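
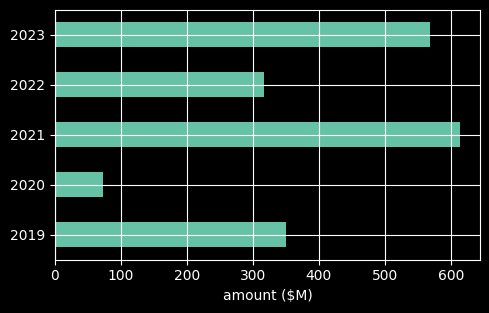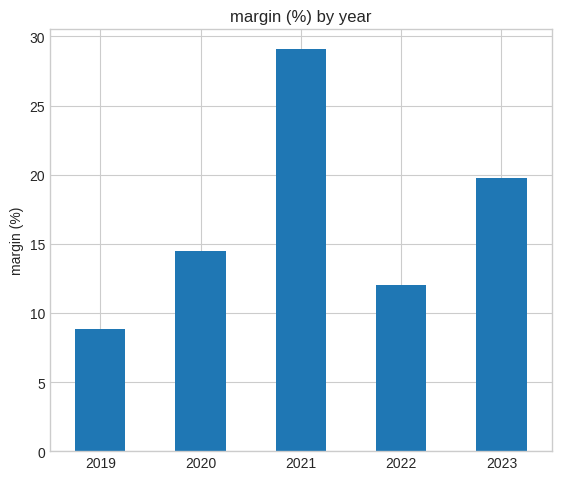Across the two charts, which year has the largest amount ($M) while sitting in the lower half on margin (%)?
Chart 2 median margin (%) ≈ 15; below-median years: 2019, 2022. Among those, 2019 has the highest amount ($M) (≈ 400).

2019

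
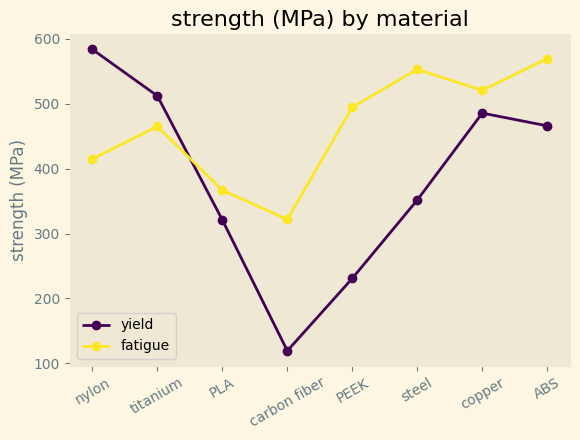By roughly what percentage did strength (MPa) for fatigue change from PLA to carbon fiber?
PLA ≈ 350, carbon fiber ≈ 300; (300 − 350) / 350 ≈ -14.3%.

≈ -14.3%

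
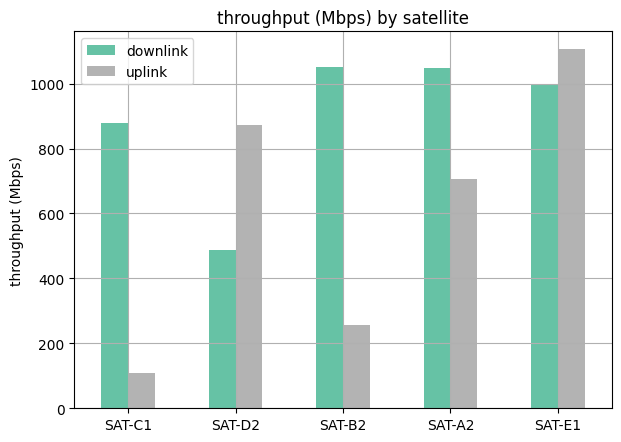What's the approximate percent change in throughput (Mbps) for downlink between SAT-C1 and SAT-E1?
≈ +11.1%

SAT-C1 ≈ 900, SAT-E1 ≈ 1000; (1000 − 900) / 900 ≈ +11.1%.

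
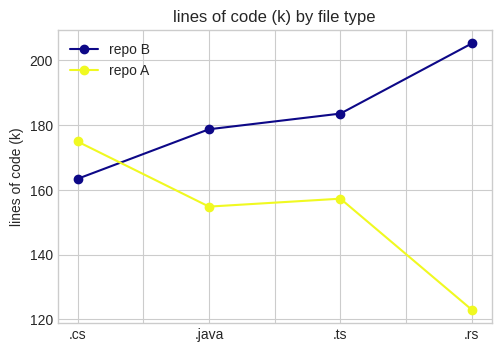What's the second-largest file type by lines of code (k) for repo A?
.ts

Top 3 for repo A: .cs ≈ 170, .ts ≈ 160, .java ≈ 150.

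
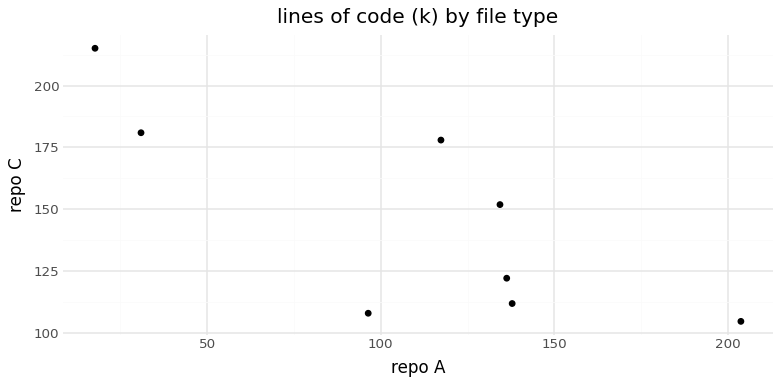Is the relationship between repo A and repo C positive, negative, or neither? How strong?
Points are negatively correlated; strong (|r| ≈ 0.8).

negative, strong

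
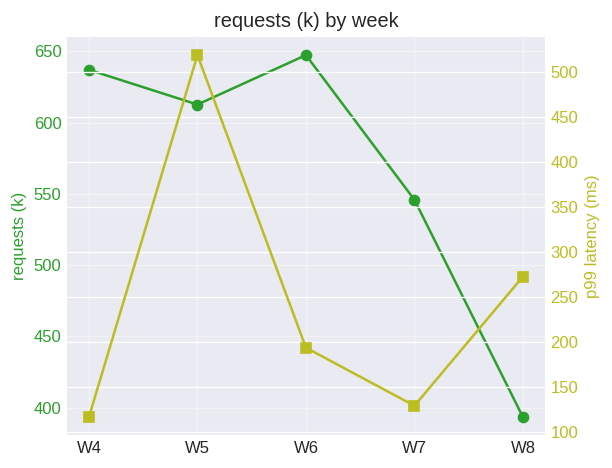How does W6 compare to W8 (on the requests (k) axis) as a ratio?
≈ 1.62×

W6 ≈ 650, W8 ≈ 400; 650/400 ≈ 1.62.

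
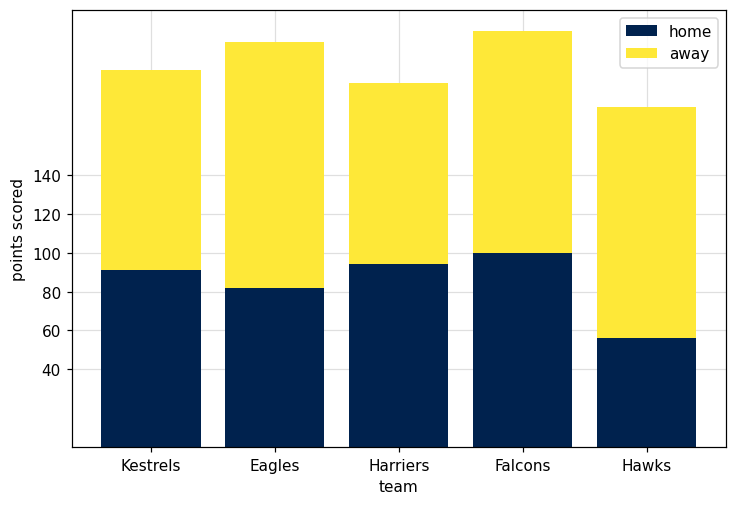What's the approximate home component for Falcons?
home top ≈ 100, bottom ≈ 0; segment ≈ 100.

≈ 100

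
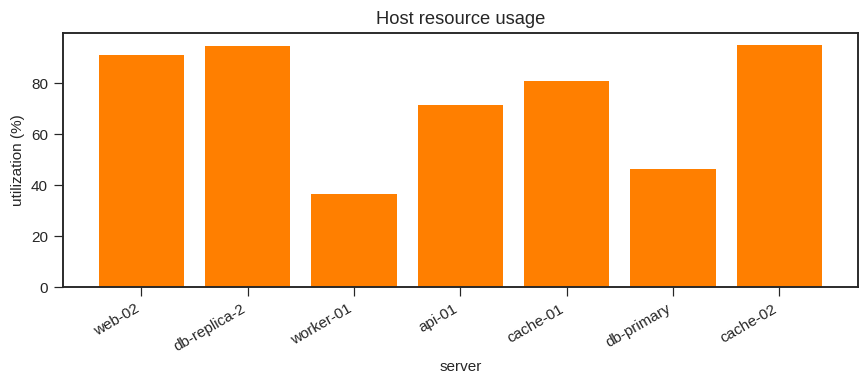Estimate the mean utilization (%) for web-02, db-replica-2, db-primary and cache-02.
(90 + 90 + 50 + 90) / 4 ≈ 80.

≈ 80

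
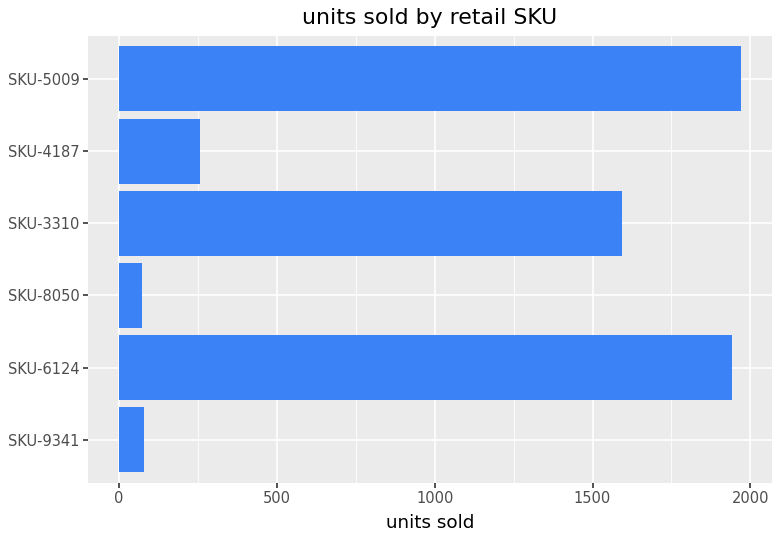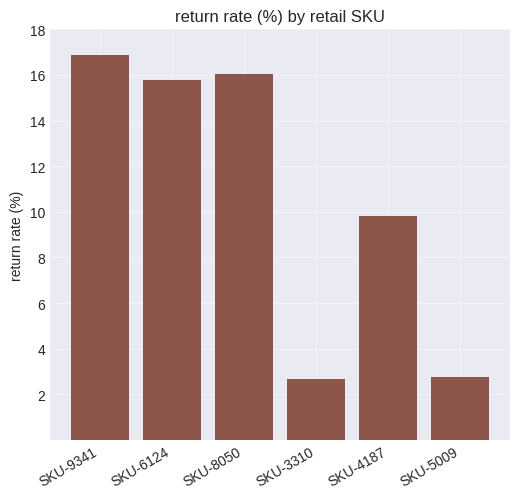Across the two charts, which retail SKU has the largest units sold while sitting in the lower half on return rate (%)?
SKU-5009

Chart 2 median return rate (%) ≈ 12; below-median retail SKUs: SKU-3310, SKU-4187, SKU-5009. Among those, SKU-5009 has the highest units sold (≈ 2000).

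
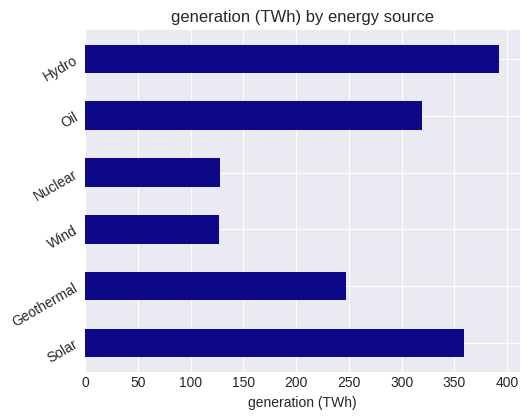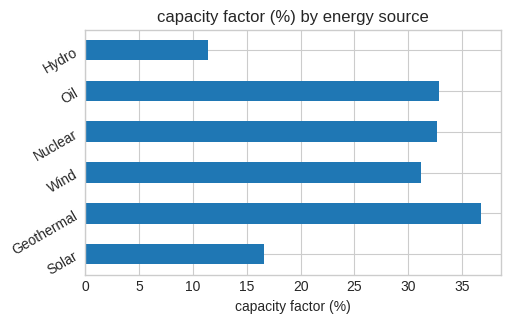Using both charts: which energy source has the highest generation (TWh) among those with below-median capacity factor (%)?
Hydro

Chart 2 median capacity factor (%) ≈ 30; below-median energy sources: Solar, Wind, Hydro. Among those, Hydro has the highest generation (TWh) (≈ 400).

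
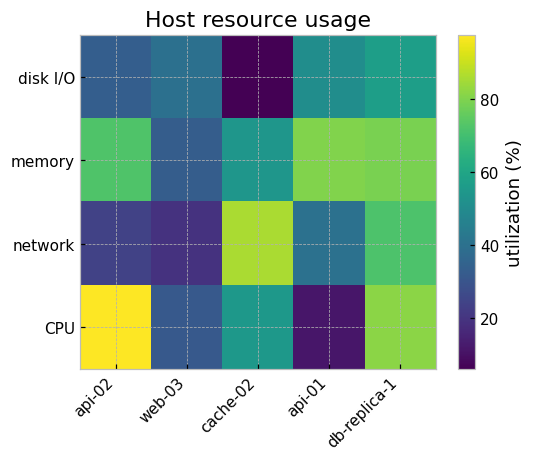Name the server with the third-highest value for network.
Top 4 for network: cache-02 ≈ 90, db-replica-1 ≈ 70, api-01 ≈ 40, api-02 ≈ 20.

api-01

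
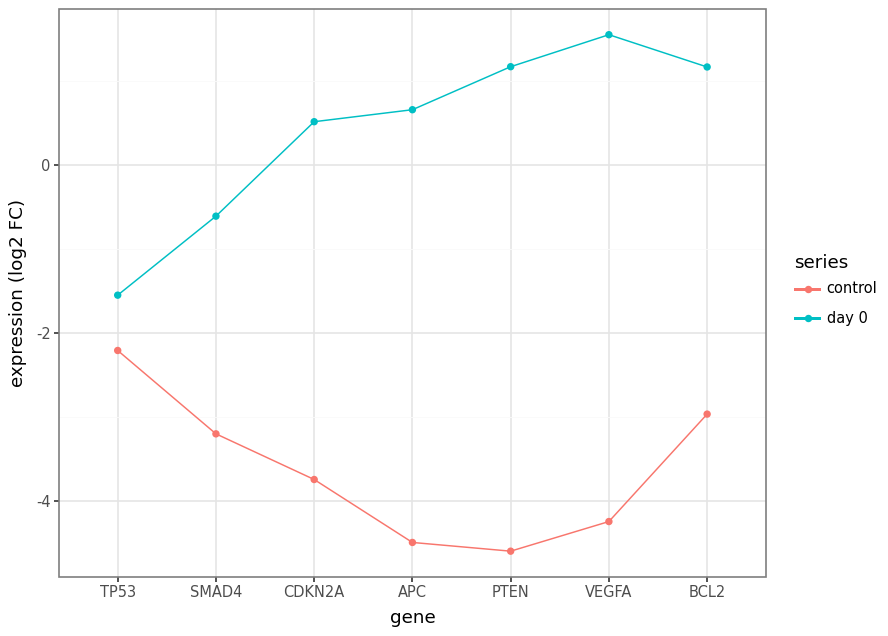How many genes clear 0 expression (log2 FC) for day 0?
Above 0: CDKN2A, APC, PTEN, VEGFA, BCL2.

5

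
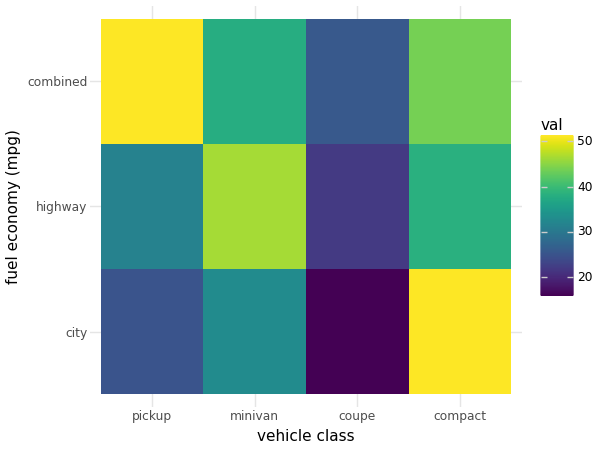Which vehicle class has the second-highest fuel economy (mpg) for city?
minivan

Top 3 for city: compact ≈ 50, minivan ≈ 35, pickup ≈ 25.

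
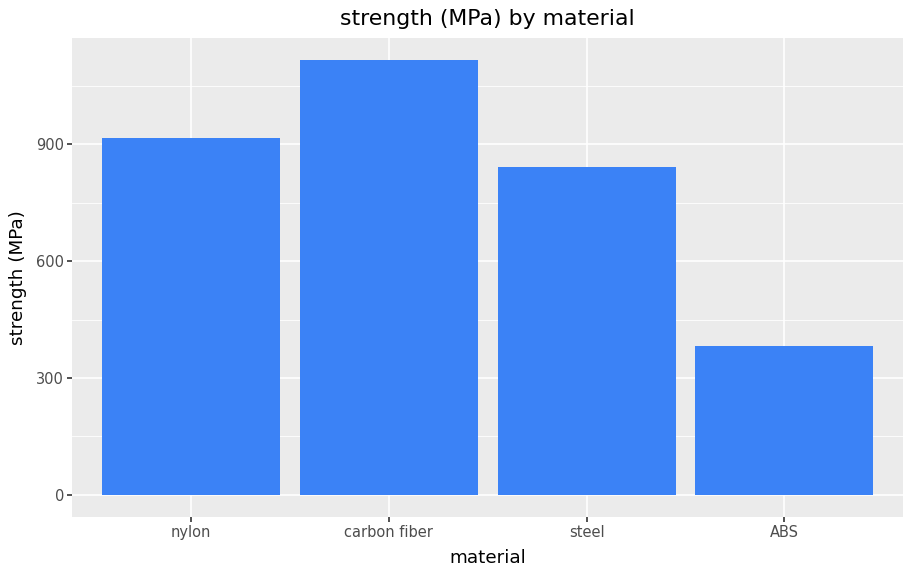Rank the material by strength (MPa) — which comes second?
nylon

Top 3: carbon fiber ≈ 1100, nylon ≈ 900, steel ≈ 800.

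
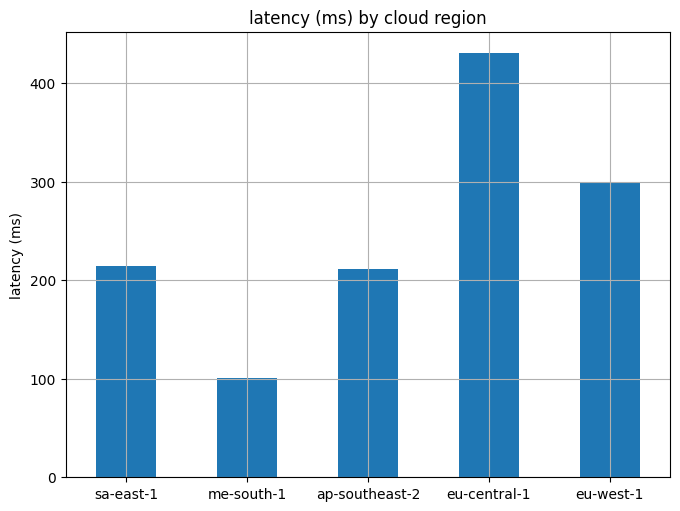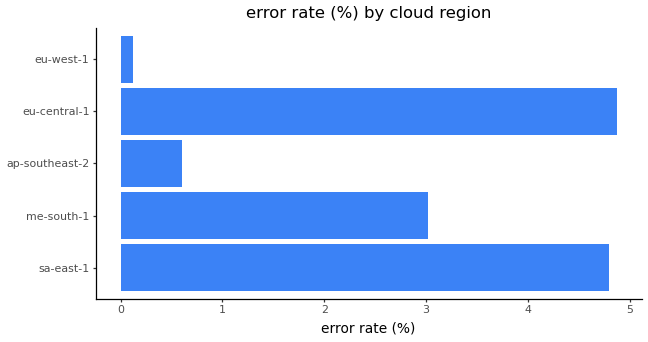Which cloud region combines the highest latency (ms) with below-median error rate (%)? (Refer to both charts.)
Chart 2 median error rate (%) ≈ 3; below-median cloud regions: ap-southeast-2, eu-west-1. Among those, eu-west-1 has the highest latency (ms) (≈ 300).

eu-west-1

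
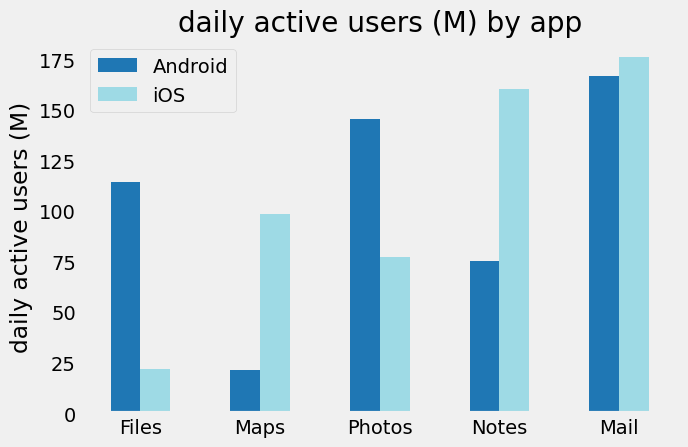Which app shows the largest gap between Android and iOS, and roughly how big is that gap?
Files: Android ≈ 120, iOS ≈ 20 → gap ≈ 100. Next-largest (Notes) is only ≈ 80.

Files, ≈ 100 M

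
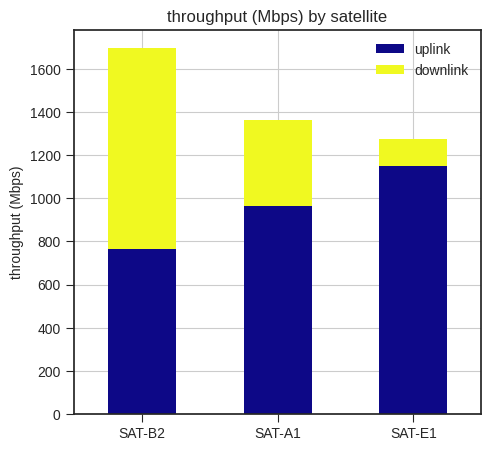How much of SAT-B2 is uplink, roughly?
uplink top ≈ 800, bottom ≈ 0; segment ≈ 800.

≈ 800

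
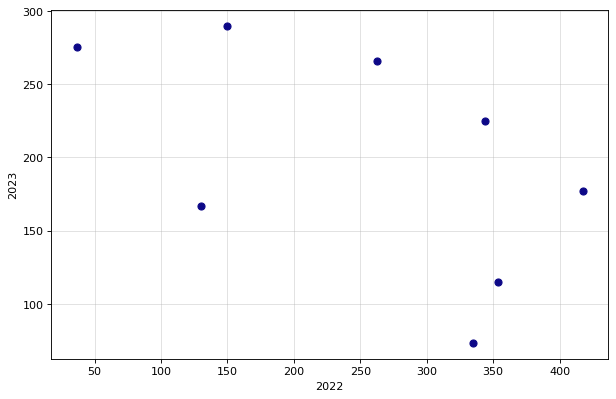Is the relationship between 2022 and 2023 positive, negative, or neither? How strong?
negative, moderate

Points are negatively correlated; moderate (|r| ≈ 0.6).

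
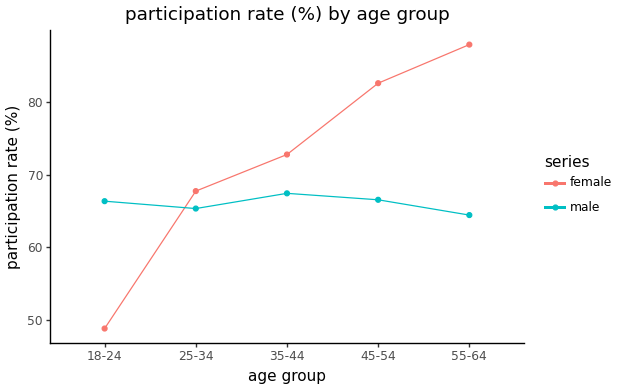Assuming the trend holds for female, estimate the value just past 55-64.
Last three: 75, 85, 90 → slope ≈ 7.5/step → next ≈ 97.5.

≈ 97.5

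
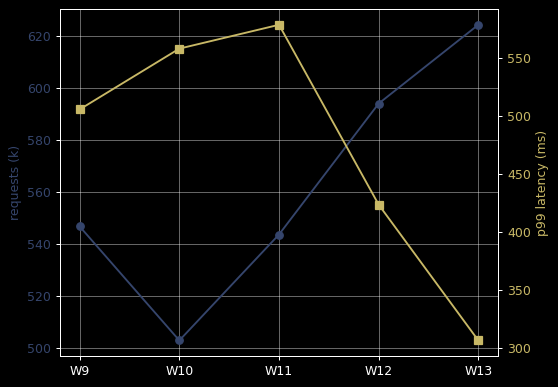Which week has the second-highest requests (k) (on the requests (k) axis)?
Top 3 (on the requests (k) axis): W13 ≈ 620, W12 ≈ 600, W9 ≈ 540.

W12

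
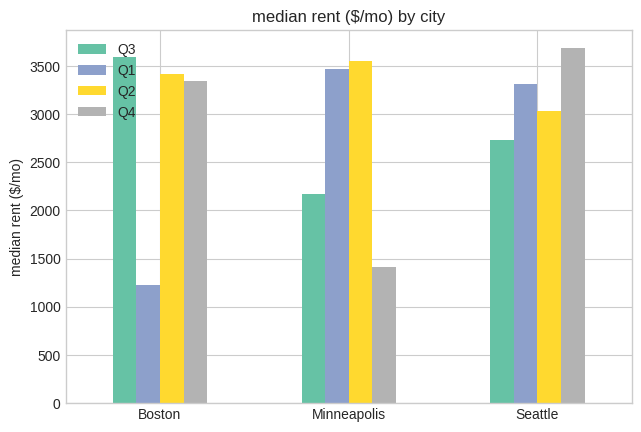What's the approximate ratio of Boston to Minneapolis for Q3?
Boston ≈ 3500, Minneapolis ≈ 2000; 3500/2000 ≈ 1.75.

≈ 1.75×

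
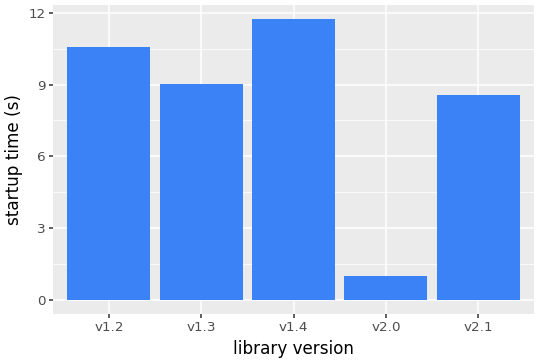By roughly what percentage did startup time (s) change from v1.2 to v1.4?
v1.2 ≈ 11, v1.4 ≈ 12; (12 − 11) / 11 ≈ +9.1%.

≈ +9.1%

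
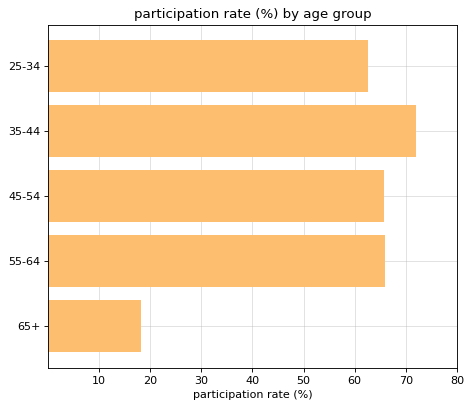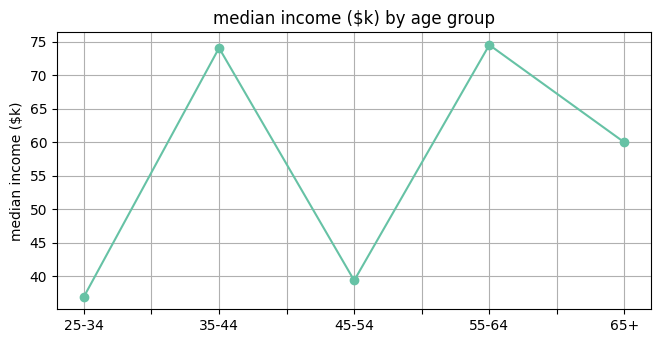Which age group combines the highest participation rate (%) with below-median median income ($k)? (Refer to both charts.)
45-54

Chart 2 median median income ($k) ≈ 60; below-median age groups: 25-34, 45-54. Among those, 45-54 has the highest participation rate (%) (≈ 70).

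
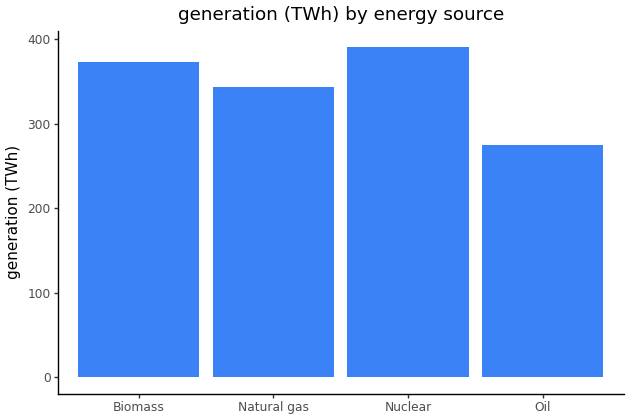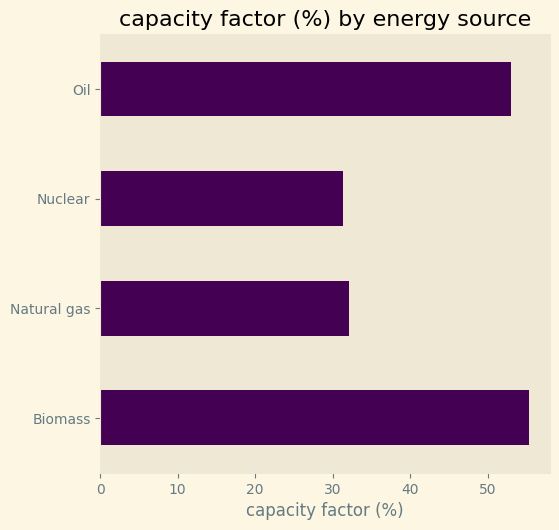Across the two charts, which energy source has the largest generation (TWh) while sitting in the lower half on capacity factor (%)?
Chart 2 median capacity factor (%) ≈ 40; below-median energy sources: Natural gas, Nuclear. Among those, Nuclear has the highest generation (TWh) (≈ 400).

Nuclear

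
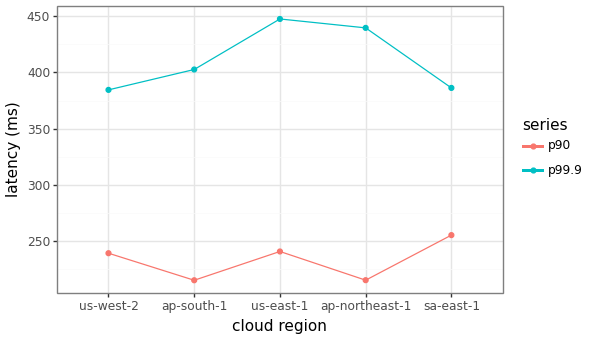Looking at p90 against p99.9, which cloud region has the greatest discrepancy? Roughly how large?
ap-northeast-1: p90 ≈ 220, p99.9 ≈ 440 → gap ≈ 220. Next-largest (us-east-1) is only ≈ 200.

ap-northeast-1, ≈ 220 ms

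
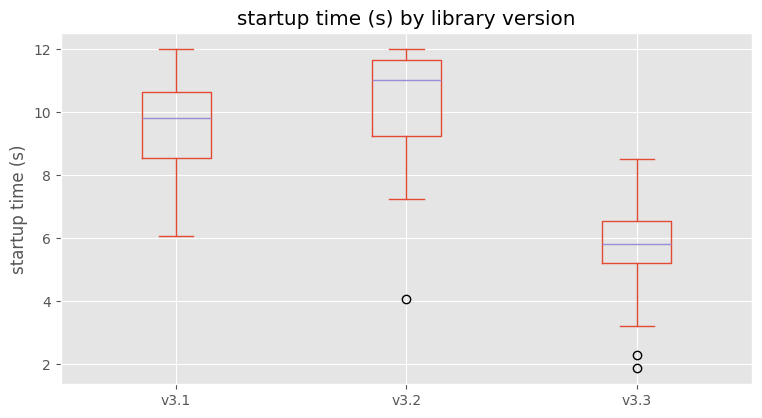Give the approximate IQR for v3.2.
Q3 ≈ 11.5, Q1 ≈ 9.5; IQR ≈ 2.0.

≈ 2.0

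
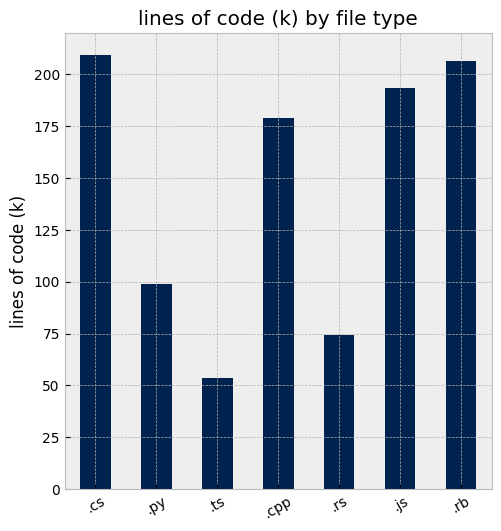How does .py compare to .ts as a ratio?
≈ 1.67×

.py ≈ 100, .ts ≈ 60; 100/60 ≈ 1.67.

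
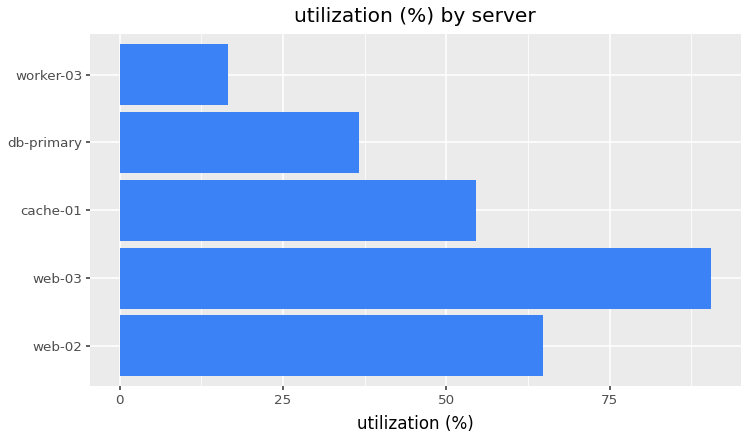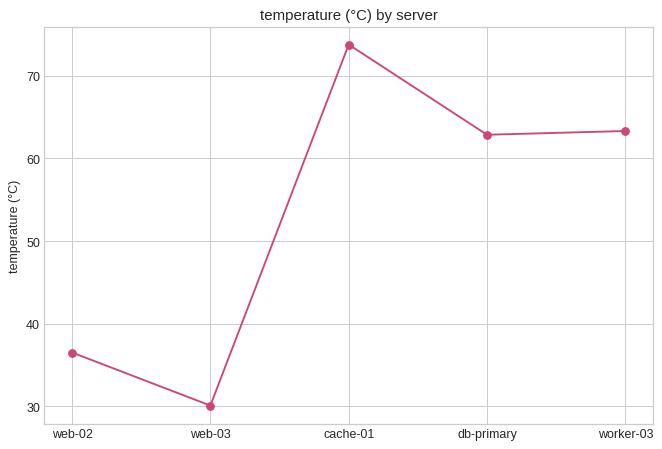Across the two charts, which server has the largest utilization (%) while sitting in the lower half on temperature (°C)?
Chart 2 median temperature (°C) ≈ 60; below-median servers: web-02, web-03. Among those, web-03 has the highest utilization (%) (≈ 90).

web-03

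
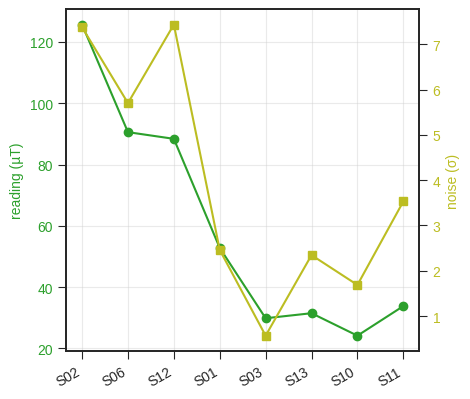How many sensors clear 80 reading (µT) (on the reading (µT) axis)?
Above 80: S02, S06, S12.

3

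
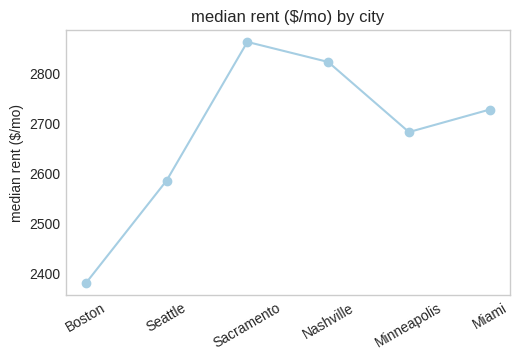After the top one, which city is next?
Top 3: Sacramento ≈ 2850, Nashville ≈ 2800, Miami ≈ 2750.

Nashville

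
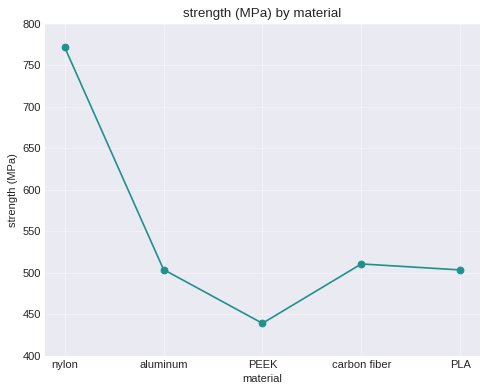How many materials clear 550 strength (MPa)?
1

Above 550: nylon.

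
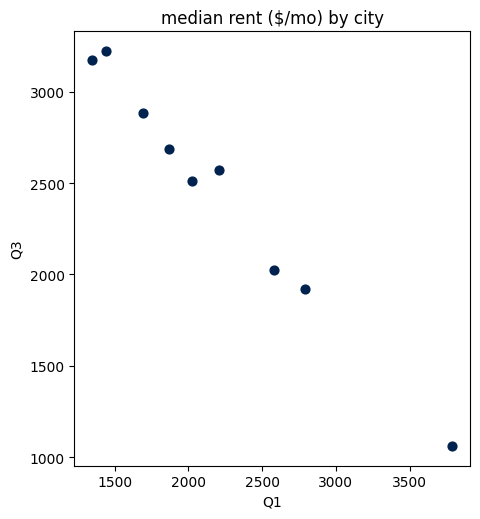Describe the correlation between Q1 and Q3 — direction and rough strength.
negative, strong

Points are negatively correlated; strong (|r| ≈ 1.0).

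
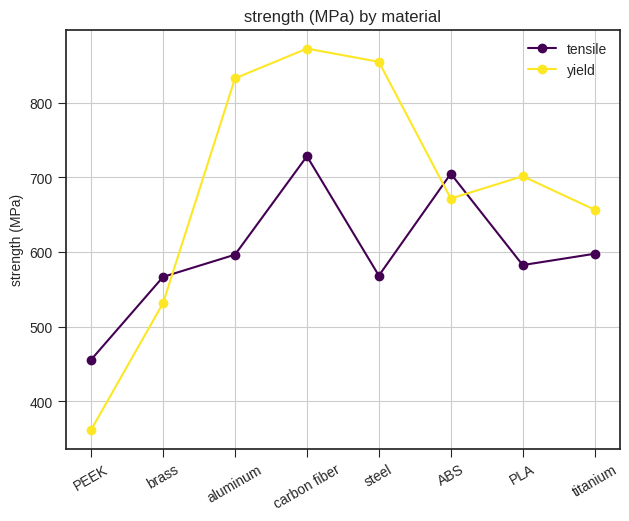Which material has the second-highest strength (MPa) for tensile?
Top 3 for tensile: carbon fiber ≈ 750, ABS ≈ 700, titanium ≈ 600.

ABS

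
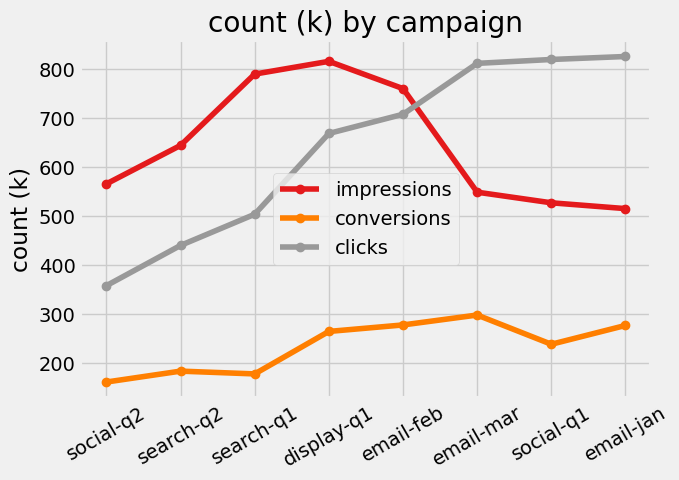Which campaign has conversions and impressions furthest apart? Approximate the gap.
search-q1: conversions ≈ 200, impressions ≈ 800 → gap ≈ 600. Next-largest (display-q1) is only ≈ 500.

search-q1, ≈ 600 k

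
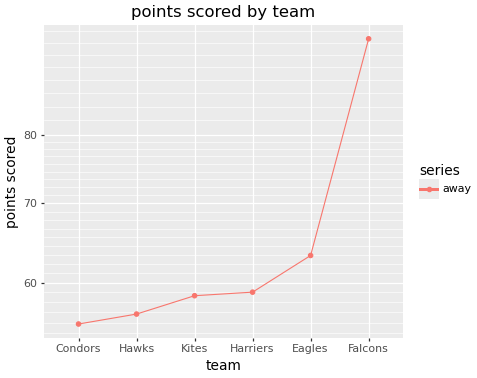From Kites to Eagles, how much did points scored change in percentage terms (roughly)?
Kites ≈ 60, Eagles ≈ 65; (65 − 60) / 60 ≈ +8.3%.

≈ +8.3%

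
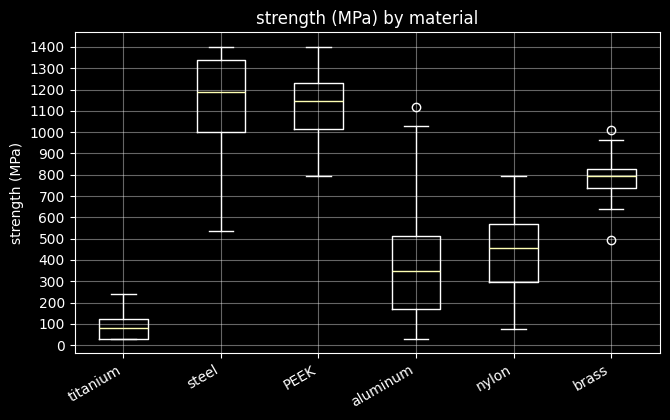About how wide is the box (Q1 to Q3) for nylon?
Q3 ≈ 600, Q1 ≈ 300; IQR ≈ 300.

≈ 300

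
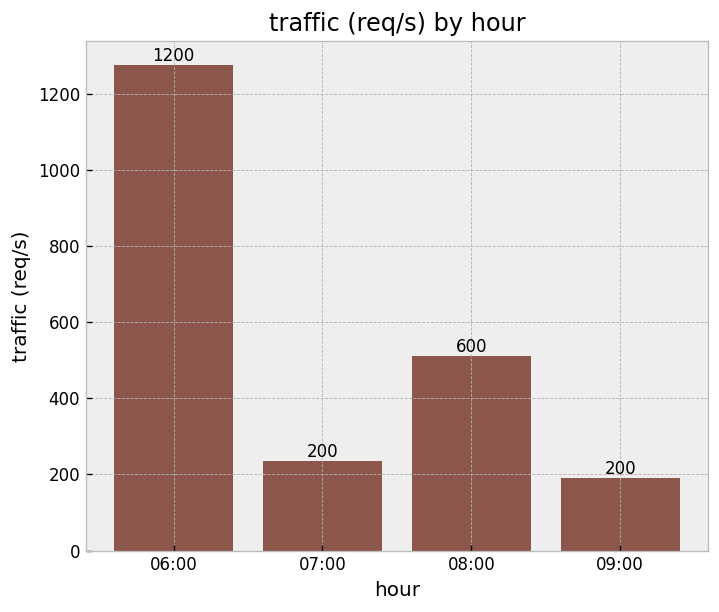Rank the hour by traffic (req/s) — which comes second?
Top 3: 06:00 ≈ 1200, 08:00 ≈ 600, 07:00 ≈ 200.

08:00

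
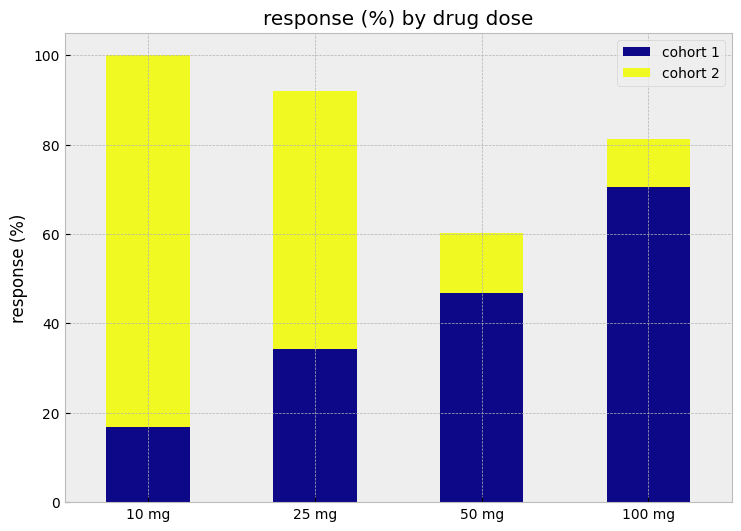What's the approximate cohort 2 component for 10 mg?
≈ 80

cohort 2 top ≈ 100, bottom ≈ 20; segment ≈ 80.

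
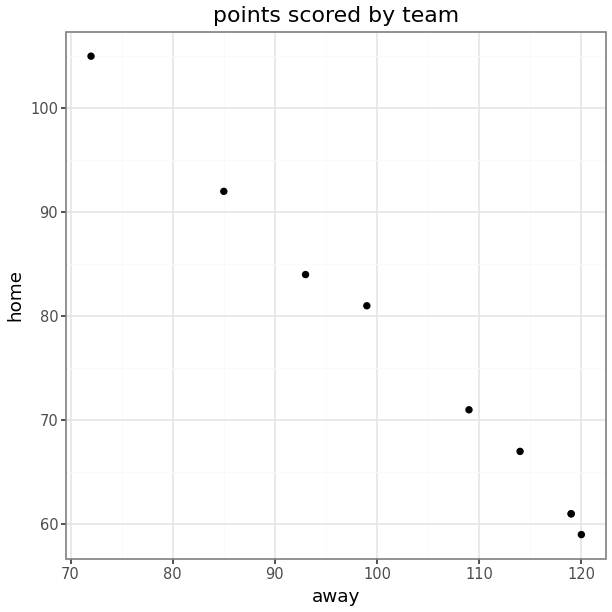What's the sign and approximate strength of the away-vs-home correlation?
negative, strong

Points are negatively correlated; strong (|r| ≈ 1.0).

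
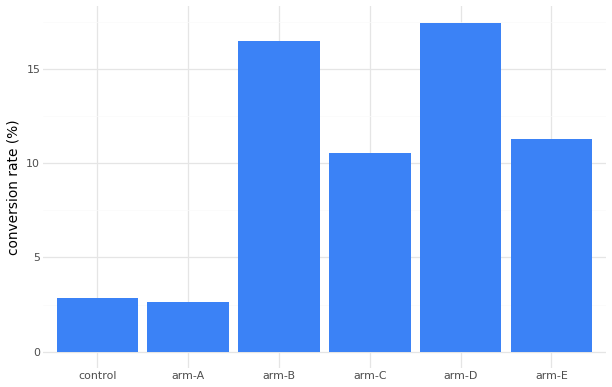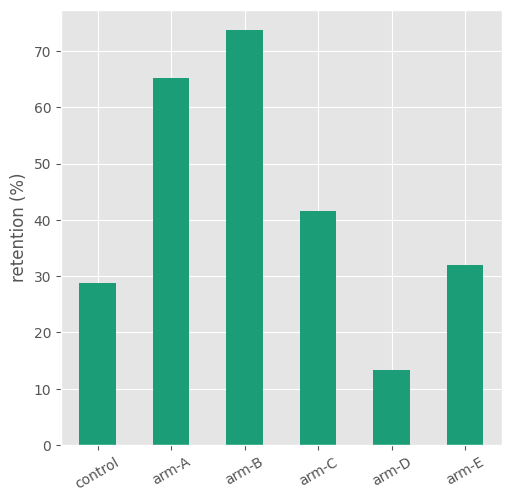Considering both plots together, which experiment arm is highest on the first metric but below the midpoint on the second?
arm-D

Chart 2 median retention (%) ≈ 40; below-median experiment arms: control, arm-D, arm-E. Among those, arm-D has the highest conversion rate (%) (≈ 18).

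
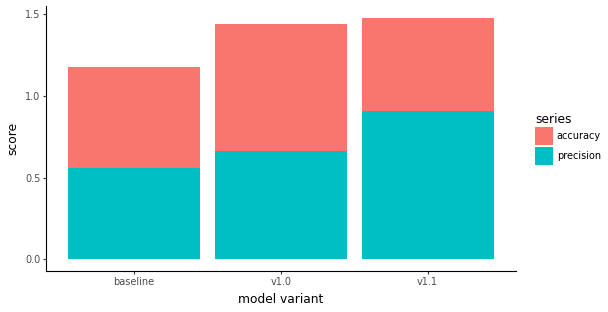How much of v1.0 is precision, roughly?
precision top ≈ 0.6, bottom ≈ 0.0; segment ≈ 0.6.

≈ 0.6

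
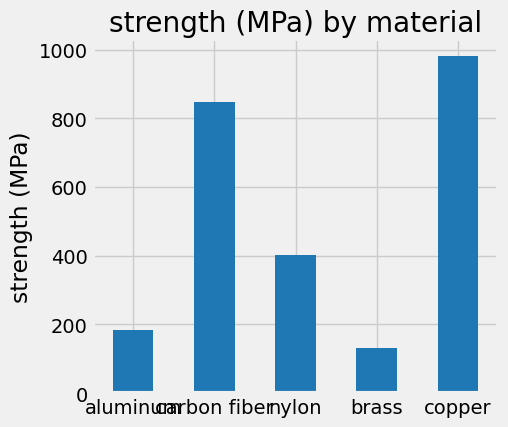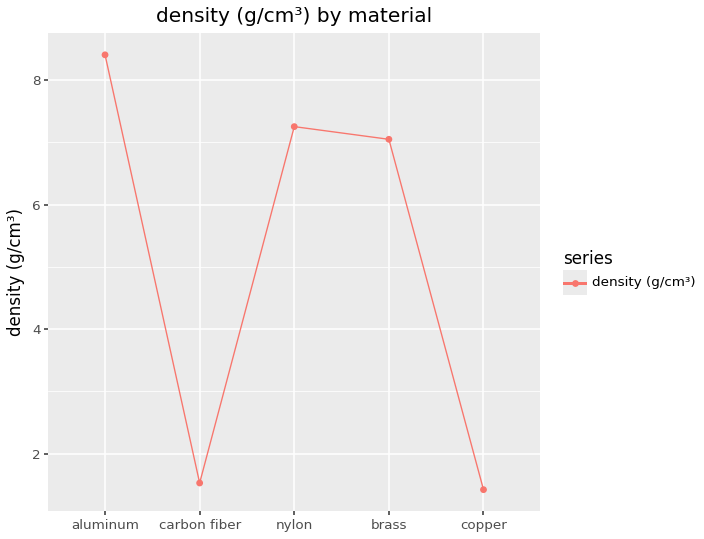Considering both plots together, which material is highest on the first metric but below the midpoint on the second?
copper

Chart 2 median density (g/cm³) ≈ 7; below-median materials: carbon fiber, copper. Among those, copper has the highest strength (MPa) (≈ 1000).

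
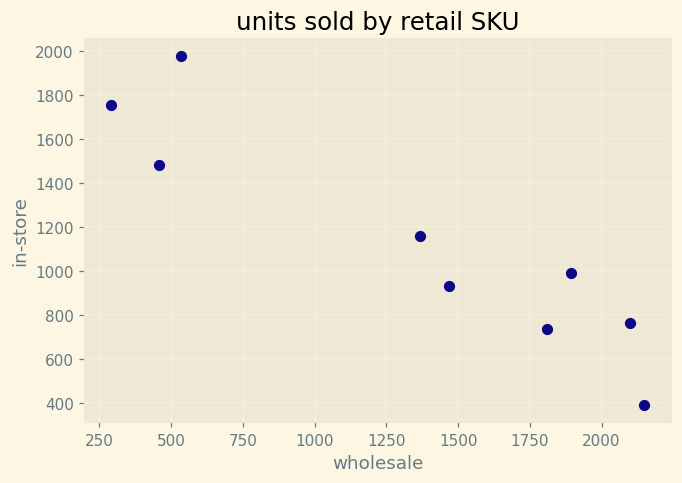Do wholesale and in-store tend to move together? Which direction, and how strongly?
Points are negatively correlated; strong (|r| ≈ 0.9).

negative, strong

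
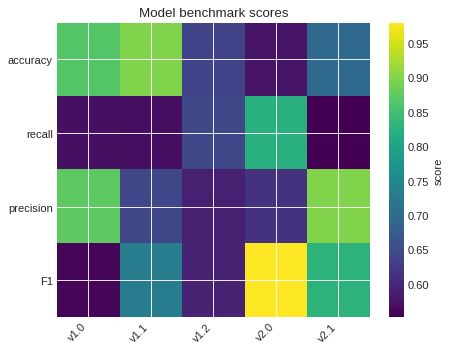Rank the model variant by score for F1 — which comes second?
Top 3 for F1: v2.0 ≈ 1.00, v2.1 ≈ 0.85, v1.1 ≈ 0.75.

v2.1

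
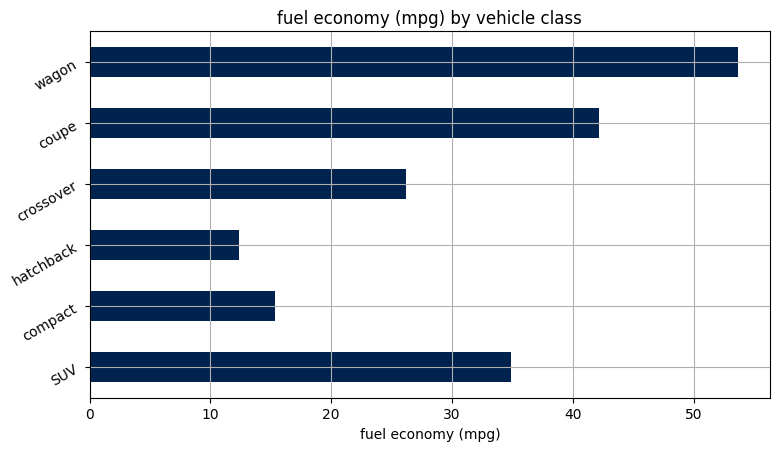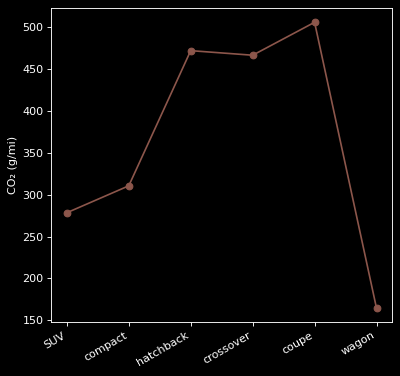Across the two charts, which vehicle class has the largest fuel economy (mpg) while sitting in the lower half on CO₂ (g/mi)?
wagon

Chart 2 median CO₂ (g/mi) ≈ 400; below-median vehicle classes: SUV, compact, wagon. Among those, wagon has the highest fuel economy (mpg) (≈ 55).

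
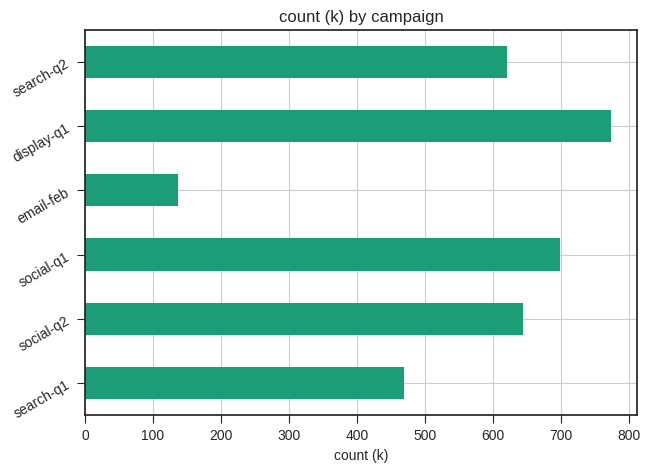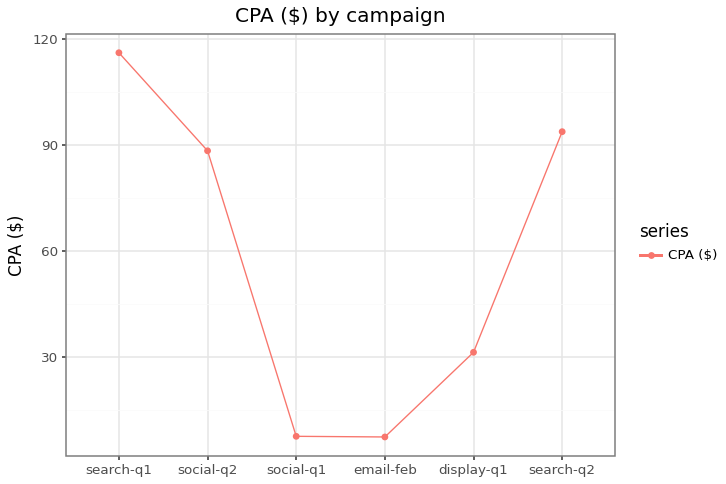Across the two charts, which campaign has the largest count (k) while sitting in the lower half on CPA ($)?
Chart 2 median CPA ($) ≈ 60; below-median campaigns: social-q1, email-feb, display-q1. Among those, display-q1 has the highest count (k) (≈ 800).

display-q1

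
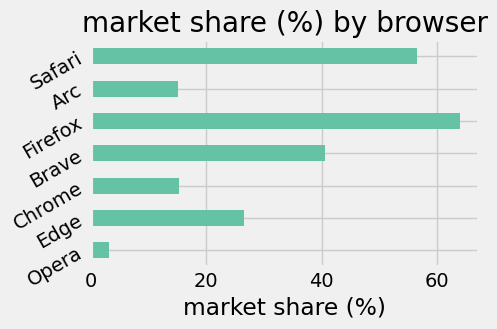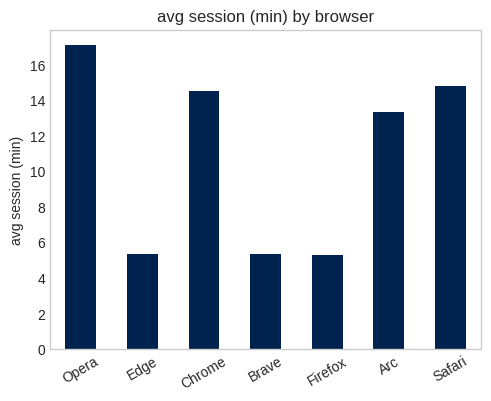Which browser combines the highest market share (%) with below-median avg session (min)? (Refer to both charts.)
Firefox

Chart 2 median avg session (min) ≈ 14; below-median browsers: Edge, Brave, Firefox. Among those, Firefox has the highest market share (%) (≈ 60).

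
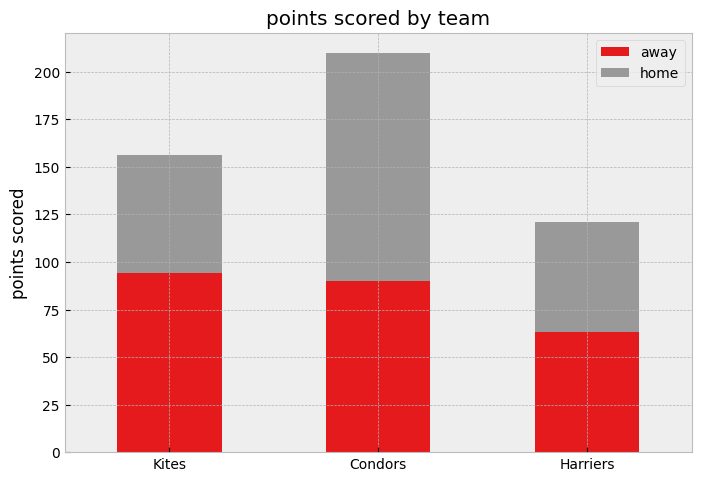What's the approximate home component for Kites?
≈ 60

home top ≈ 160, bottom ≈ 100; segment ≈ 60.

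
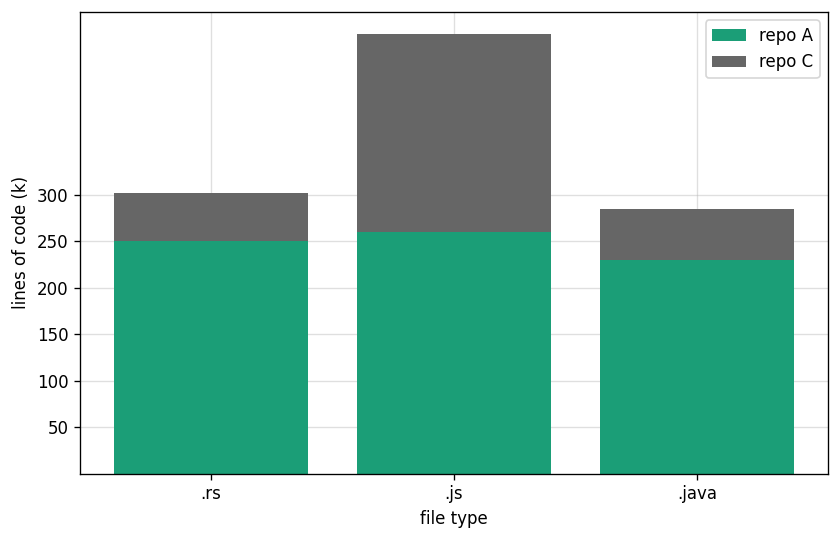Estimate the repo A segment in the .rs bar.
≈ 250

repo A top ≈ 250, bottom ≈ 0; segment ≈ 250.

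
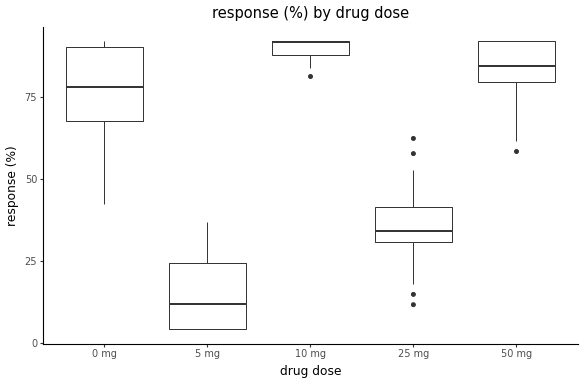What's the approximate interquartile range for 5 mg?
≈ 20

Q3 ≈ 20, Q1 ≈ 0; IQR ≈ 20.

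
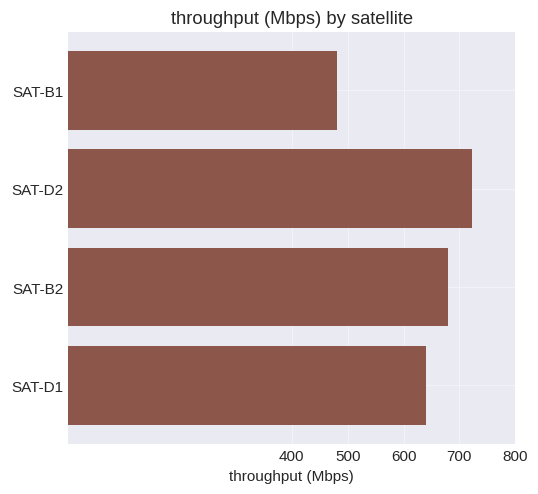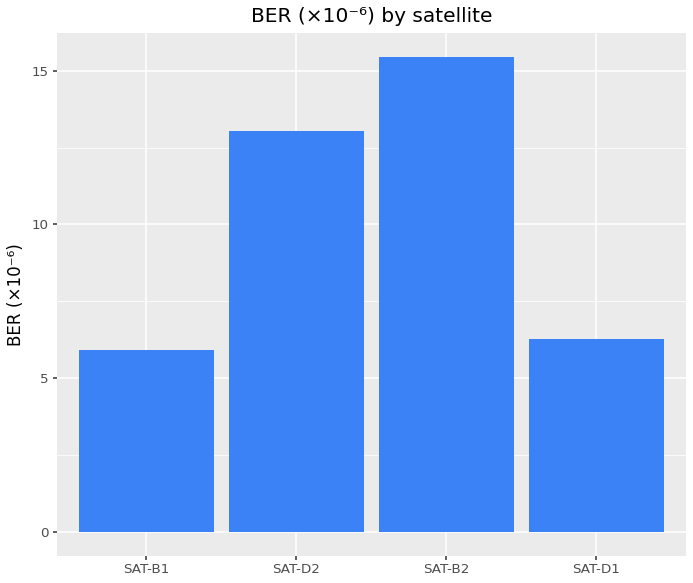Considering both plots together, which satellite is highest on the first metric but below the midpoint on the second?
SAT-D1

Chart 2 median BER (×10⁻⁶) ≈ 10; below-median satellites: SAT-B1, SAT-D1. Among those, SAT-D1 has the highest throughput (Mbps) (≈ 600).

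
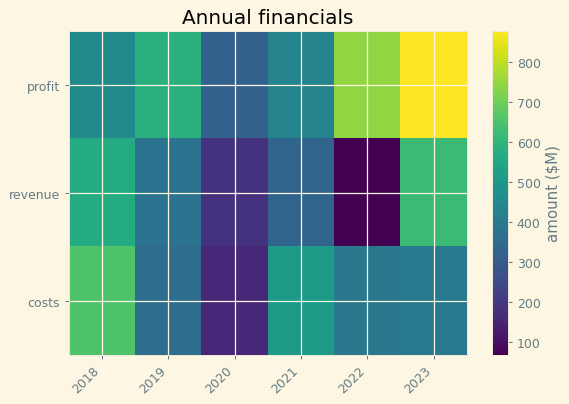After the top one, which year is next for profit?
2022

Top 3 for profit: 2023 ≈ 900, 2022 ≈ 700, 2019 ≈ 600.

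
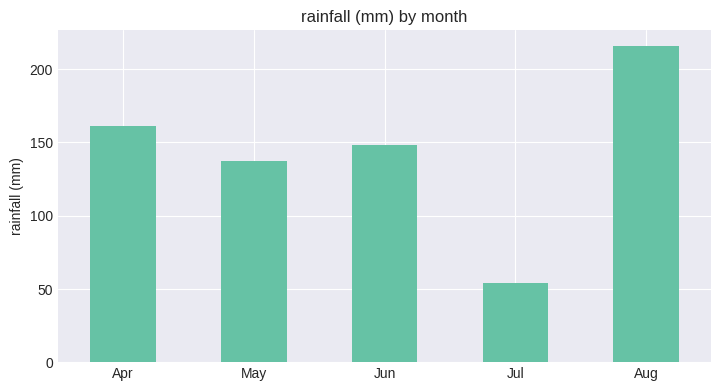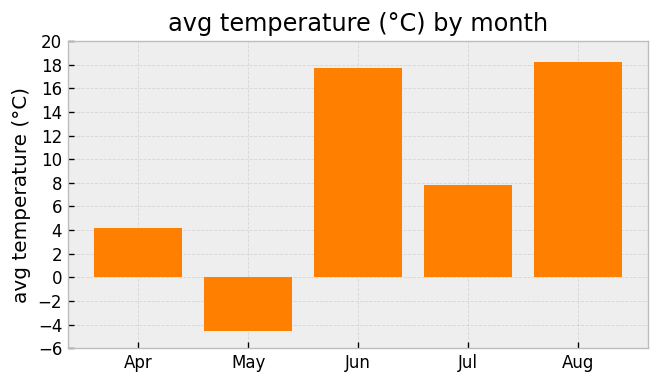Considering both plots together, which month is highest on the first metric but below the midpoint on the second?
Chart 2 median avg temperature (°C) ≈ 8; below-median months: Apr, May. Among those, Apr has the highest rainfall (mm) (≈ 160).

Apr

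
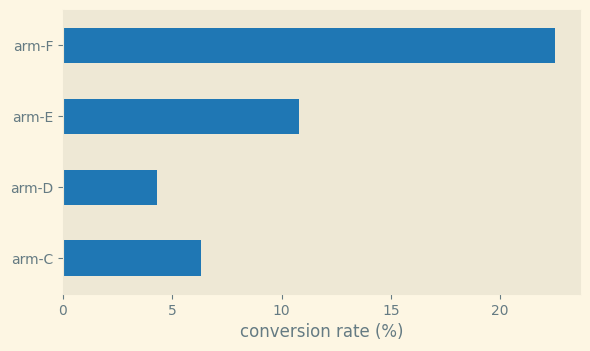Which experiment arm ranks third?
arm-C

Top 4: arm-F ≈ 22, arm-E ≈ 10, arm-C ≈ 6, arm-D ≈ 4.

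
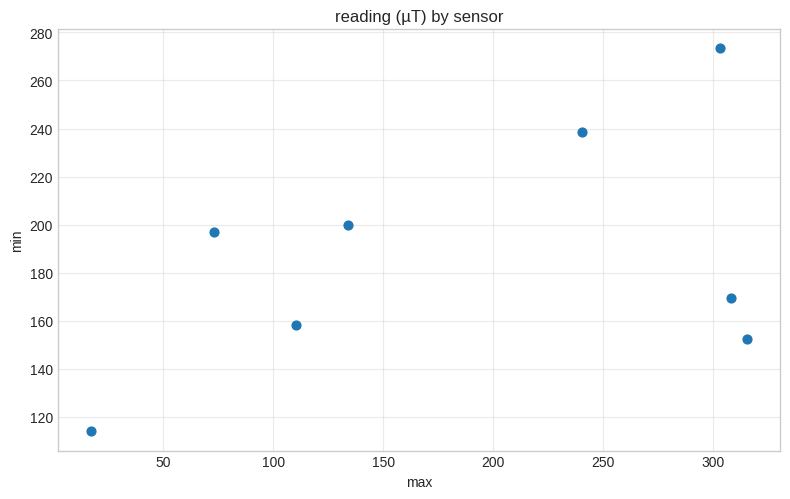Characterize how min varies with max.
positive, moderate

Points are positively correlated; moderate (|r| ≈ 0.5).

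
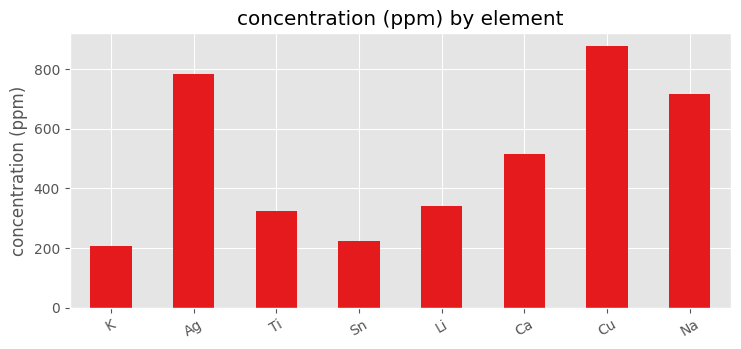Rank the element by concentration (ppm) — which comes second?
Top 3: Cu ≈ 900, Ag ≈ 800, Na ≈ 700.

Ag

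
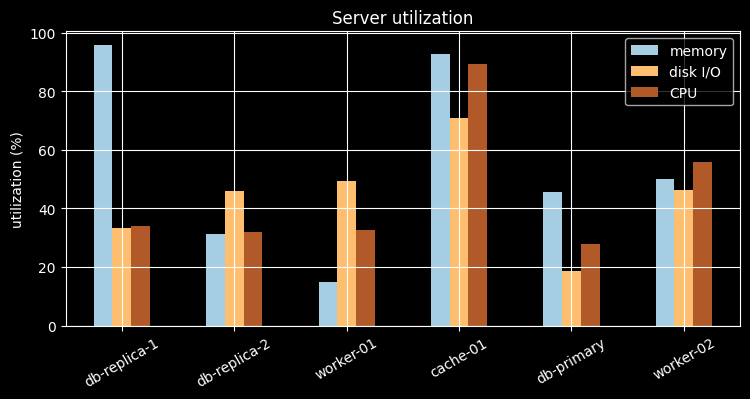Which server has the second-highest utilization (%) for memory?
Top 3 for memory: db-replica-1 ≈ 100, cache-01 ≈ 90, worker-02 ≈ 50.

cache-01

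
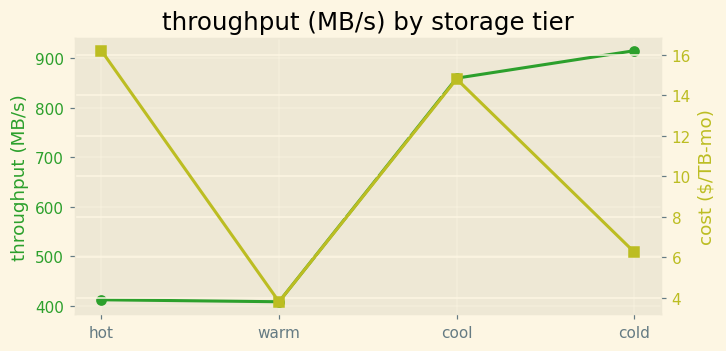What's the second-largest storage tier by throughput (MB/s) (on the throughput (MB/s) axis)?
cool

Top 3 (on the throughput (MB/s) axis): cold ≈ 900, cool ≈ 850, hot ≈ 400.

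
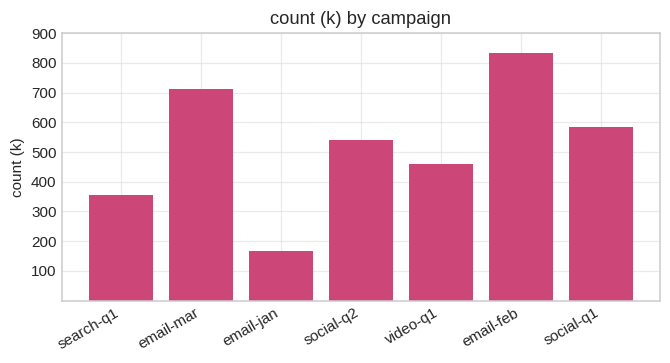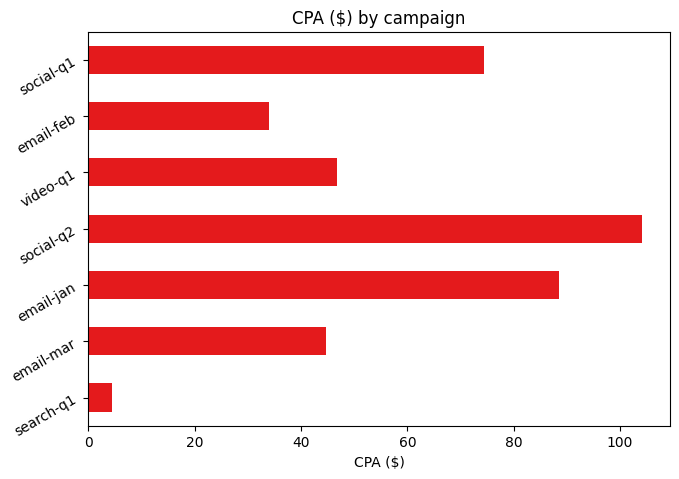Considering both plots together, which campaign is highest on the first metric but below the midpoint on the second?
Chart 2 median CPA ($) ≈ 50; below-median campaigns: search-q1, email-mar, email-feb. Among those, email-feb has the highest count (k) (≈ 800).

email-feb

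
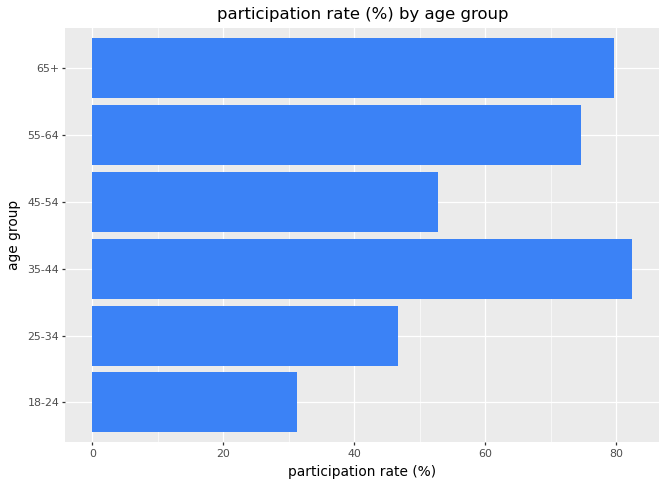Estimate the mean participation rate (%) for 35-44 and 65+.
(80 + 80) / 2 ≈ 80.

≈ 80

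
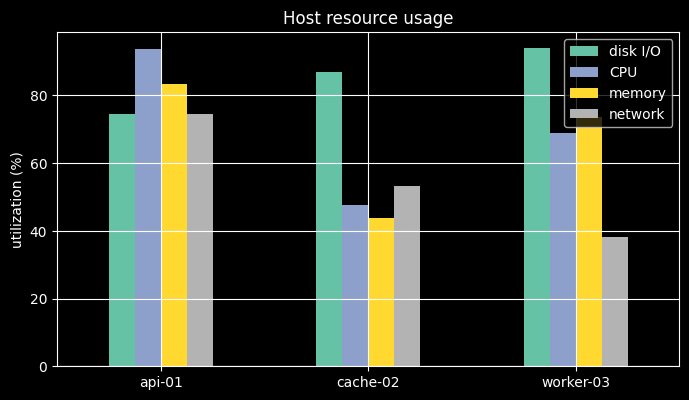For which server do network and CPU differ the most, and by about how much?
worker-03, ≈ 30 %

worker-03: network ≈ 40, CPU ≈ 70 → gap ≈ 30. Next-largest (api-01) is only ≈ 20.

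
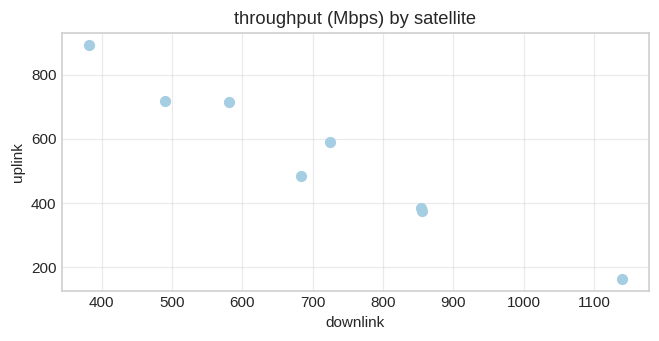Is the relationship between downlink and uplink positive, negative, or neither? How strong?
negative, strong

Points are negatively correlated; strong (|r| ≈ 1.0).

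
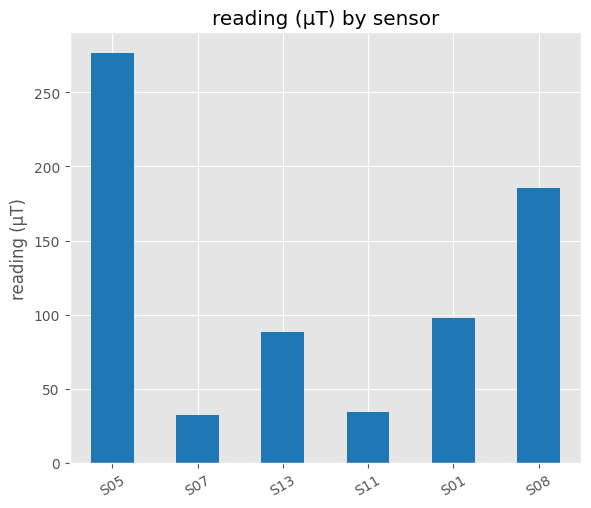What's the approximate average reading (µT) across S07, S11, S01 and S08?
≈ 81

(25 + 25 + 100 + 175) / 4 ≈ 81.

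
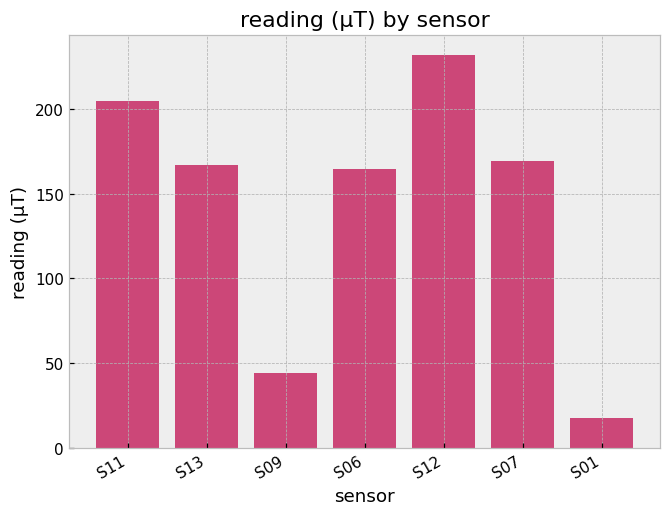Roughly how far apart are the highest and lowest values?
Max S12 ≈ 240, min S01 ≈ 20; range ≈ 220.

≈ 220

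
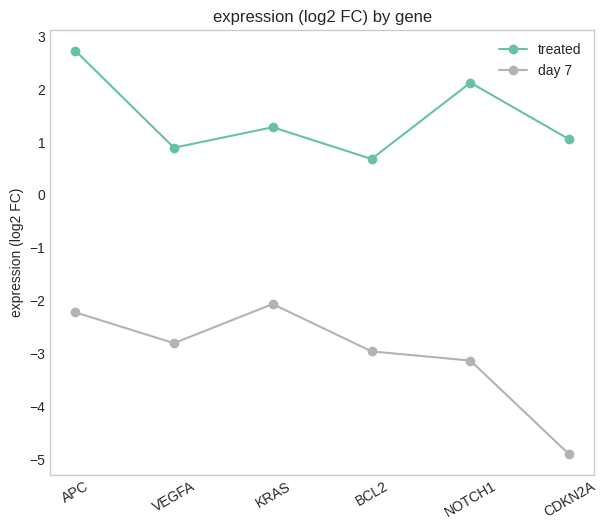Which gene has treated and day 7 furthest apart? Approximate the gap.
CDKN2A: treated ≈ 1, day 7 ≈ -5 → gap ≈ 6. Next-largest (NOTCH1) is only ≈ 5.

CDKN2A, ≈ 6 log2 FC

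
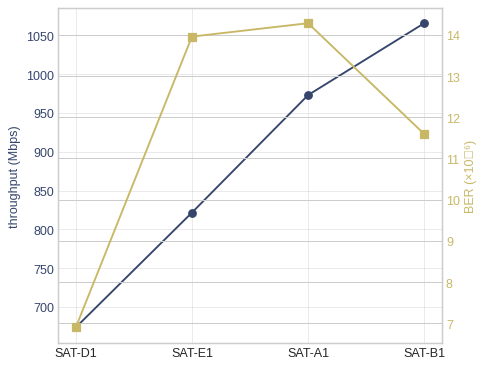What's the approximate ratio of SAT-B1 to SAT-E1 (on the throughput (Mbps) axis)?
≈ 1.31×

SAT-B1 ≈ 1050, SAT-E1 ≈ 800; 1050/800 ≈ 1.31.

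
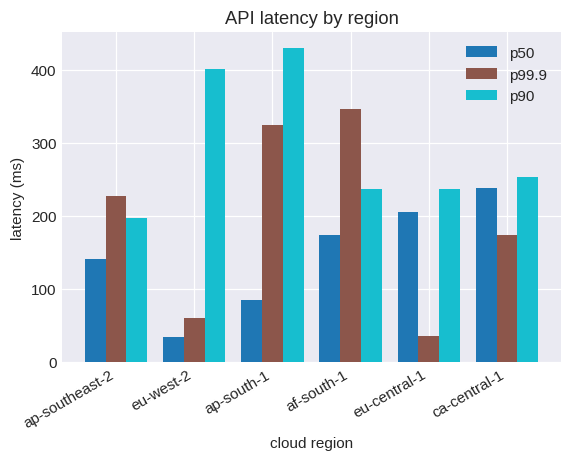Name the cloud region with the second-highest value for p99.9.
ap-south-1

Top 3 for p99.9: af-south-1 ≈ 350, ap-south-1 ≈ 300, ap-southeast-2 ≈ 250.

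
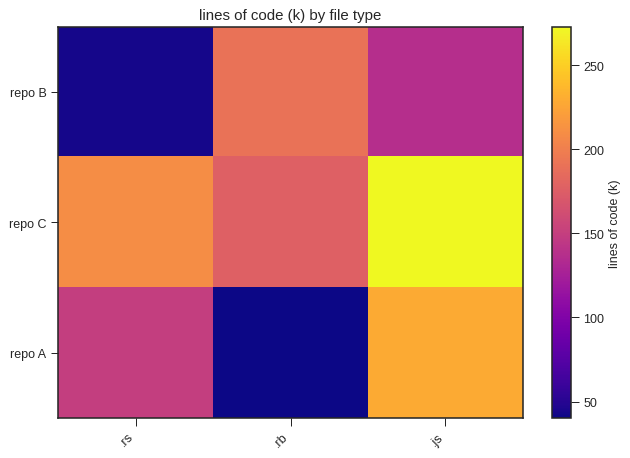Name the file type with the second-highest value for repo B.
.js

Top 3 for repo B: .rb ≈ 200, .js ≈ 140, .rs ≈ 40.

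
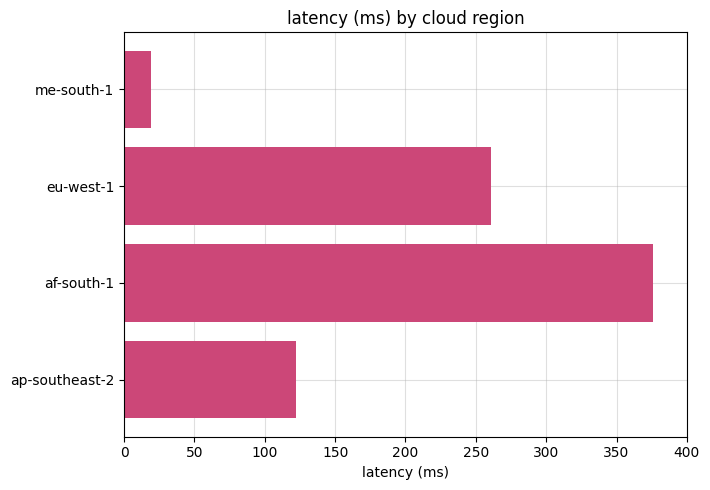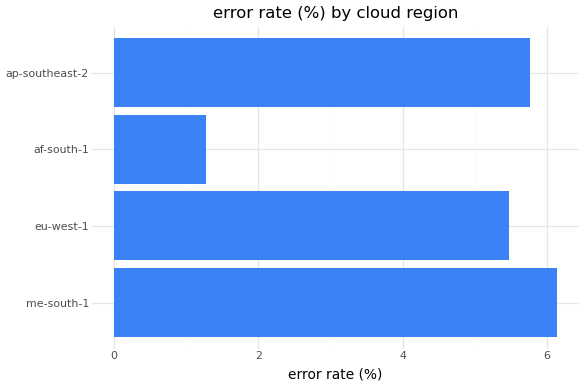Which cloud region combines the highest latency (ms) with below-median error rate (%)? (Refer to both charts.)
Chart 2 median error rate (%) ≈ 6; below-median cloud regions: eu-west-1, af-south-1. Among those, af-south-1 has the highest latency (ms) (≈ 400).

af-south-1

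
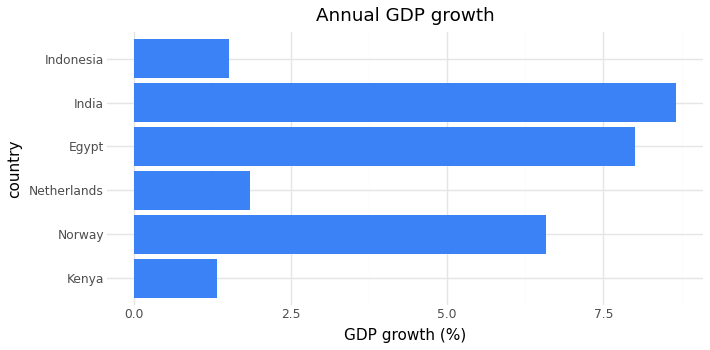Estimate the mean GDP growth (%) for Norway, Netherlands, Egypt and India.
(7 + 2 + 8 + 9) / 4 ≈ 6.

≈ 6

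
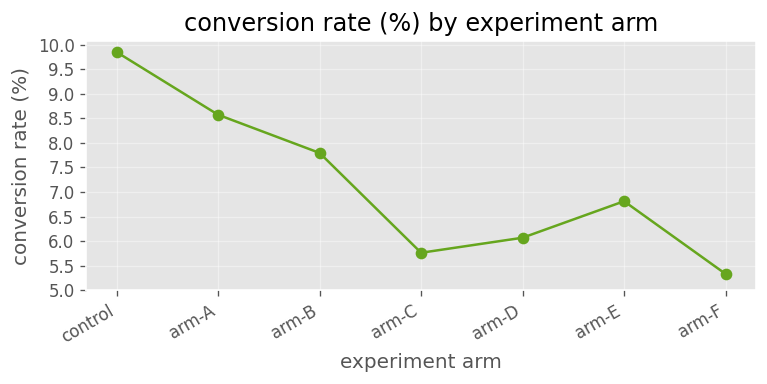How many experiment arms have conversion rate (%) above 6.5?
Above 6.5: control, arm-A, arm-B, arm-E.

4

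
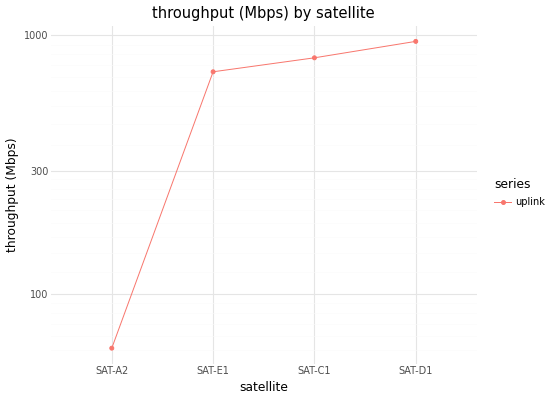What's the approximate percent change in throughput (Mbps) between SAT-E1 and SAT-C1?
≈ +14.3%

SAT-E1 ≈ 700, SAT-C1 ≈ 800; (800 − 700) / 700 ≈ +14.3%.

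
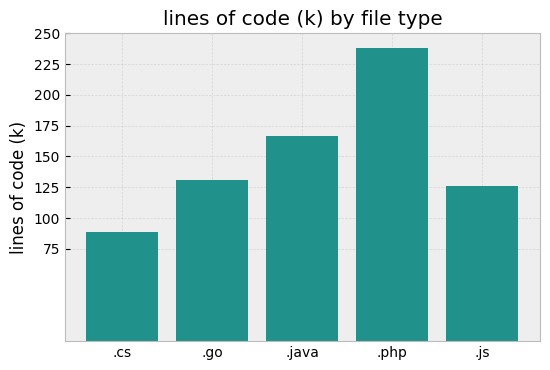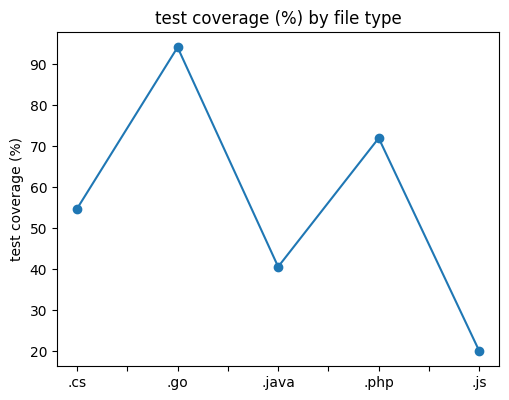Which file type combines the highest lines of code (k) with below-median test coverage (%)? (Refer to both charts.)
.java

Chart 2 median test coverage (%) ≈ 50; below-median file types: .java, .js. Among those, .java has the highest lines of code (k) (≈ 175).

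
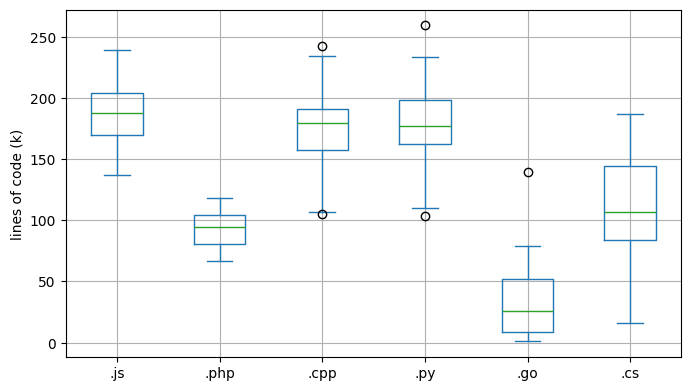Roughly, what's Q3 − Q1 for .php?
≈ 20

Q3 ≈ 100, Q1 ≈ 80; IQR ≈ 20.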